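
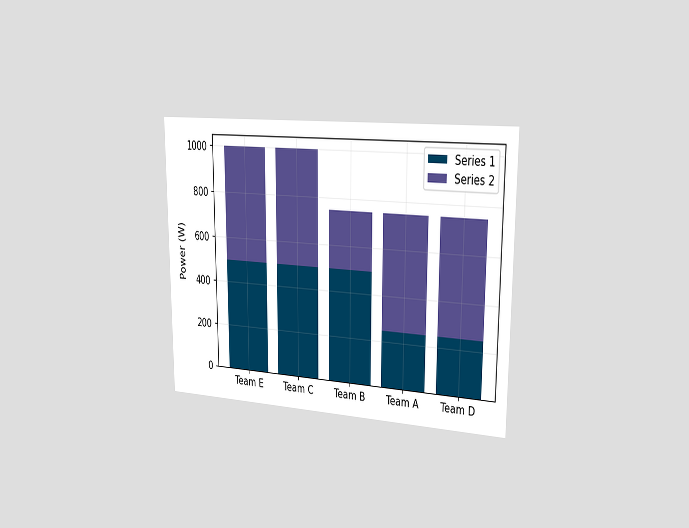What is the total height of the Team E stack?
1000W

The chart is viewed slightly from the right. The Team E stack's top reaches 1000W on the y-axis.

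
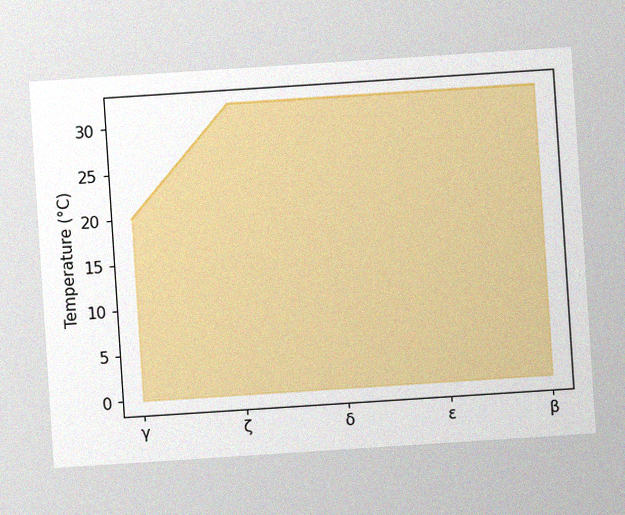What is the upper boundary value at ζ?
The chart is tilted about 4° counter-clockwise, with some photo noise. At ζ the upper boundary is at 32°C.

32°C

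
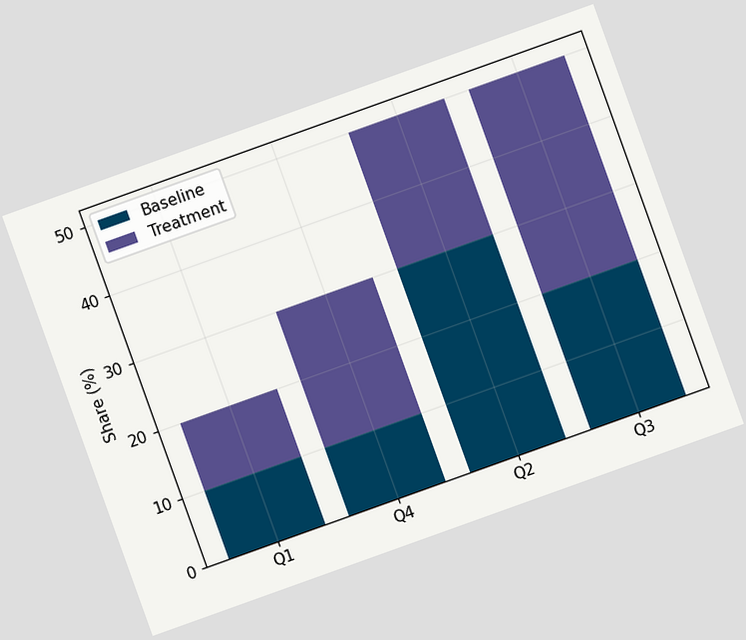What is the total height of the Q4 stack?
30%

The chart is tilted about 20° counter-clockwise. The Q4 stack's top reaches 30% on the y-axis.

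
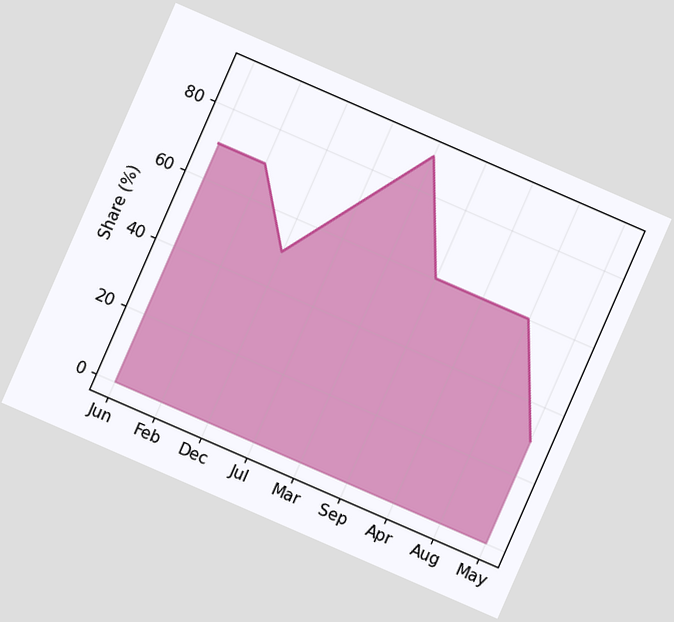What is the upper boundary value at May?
The chart is tilted about 24° clockwise. At May the upper boundary is at 30%.

30%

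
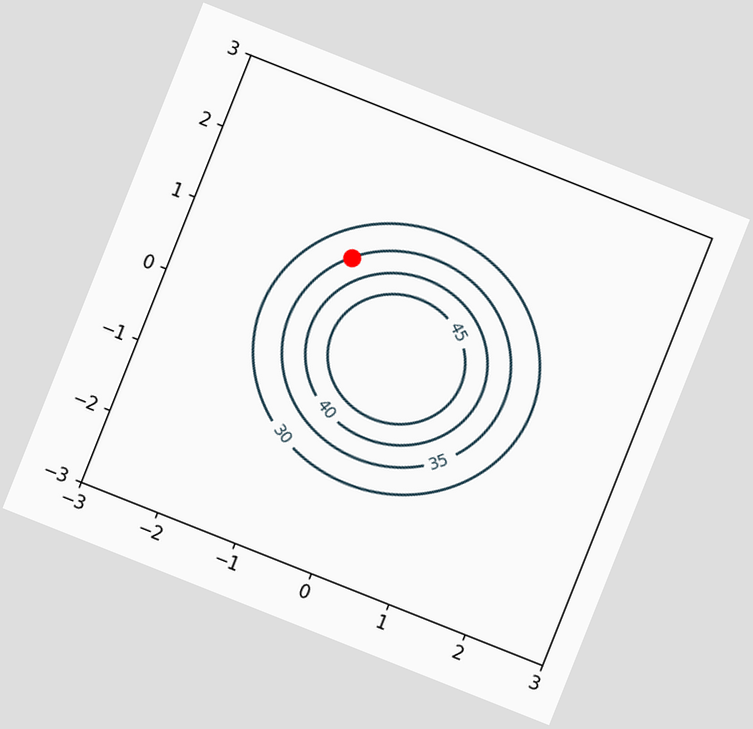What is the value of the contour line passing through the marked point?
The chart is tilted about 22° clockwise. The marked point sits on the contour labelled 35.

35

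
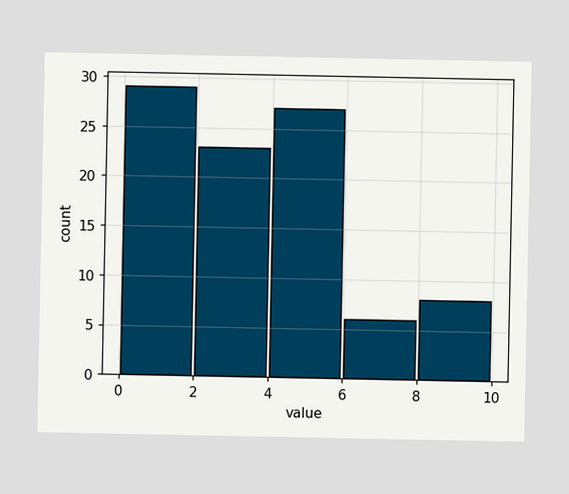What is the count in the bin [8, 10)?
8

The [8, 10) bin has height 8.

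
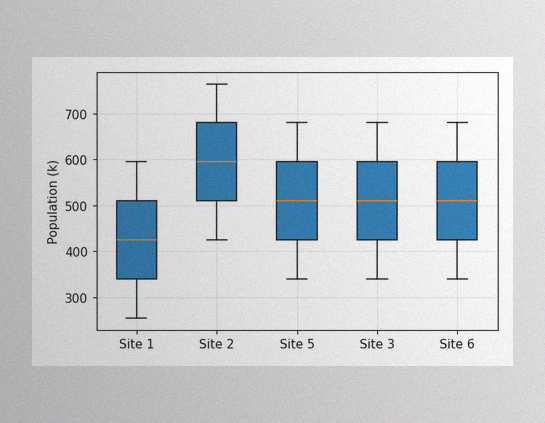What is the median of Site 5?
The image has some photo noise and uneven lighting. The median line in the Site 5 box sits at 510k.

510k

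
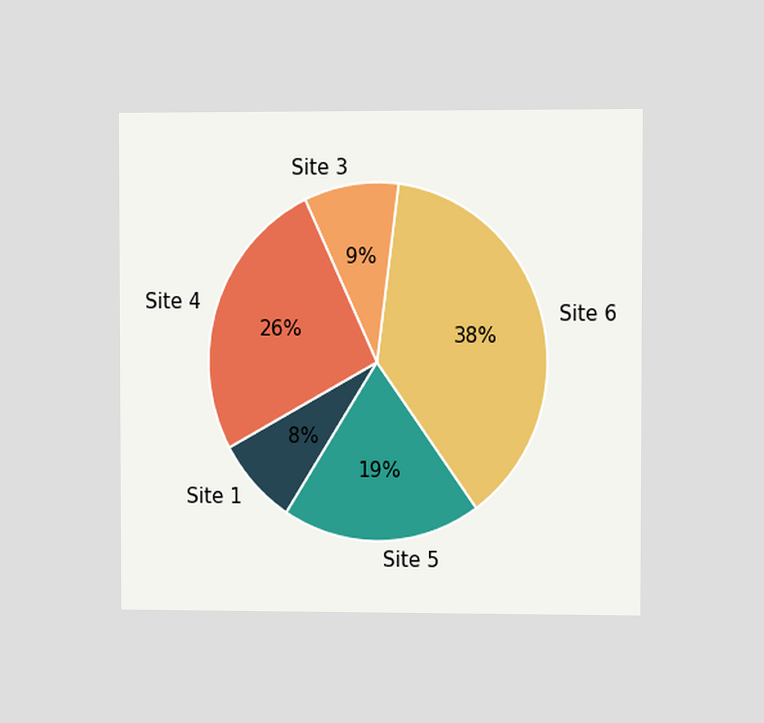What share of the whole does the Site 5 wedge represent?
The chart is viewed at a slight angle. The Site 5 slice takes up 19% of the pie.

19%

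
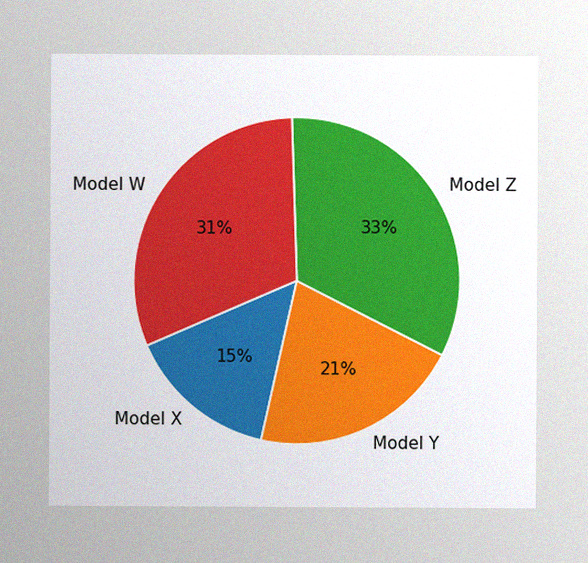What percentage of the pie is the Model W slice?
The image has some photo noise and uneven lighting. The Model W slice takes up 31% of the pie.

31%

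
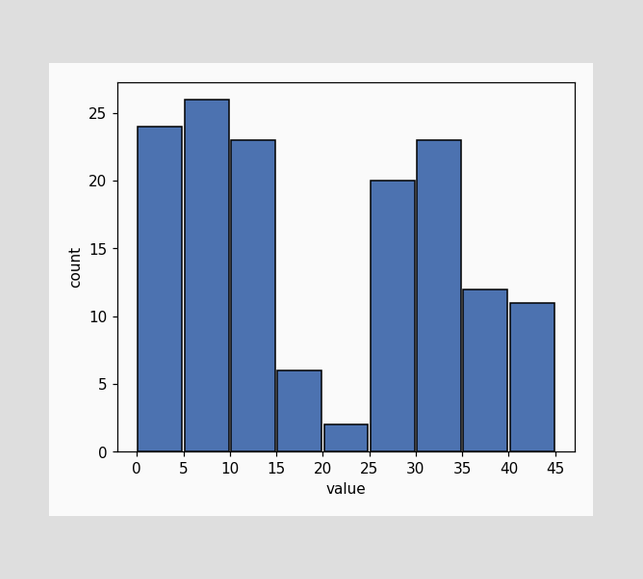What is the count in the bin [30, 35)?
The [30, 35) bin has height 23.

23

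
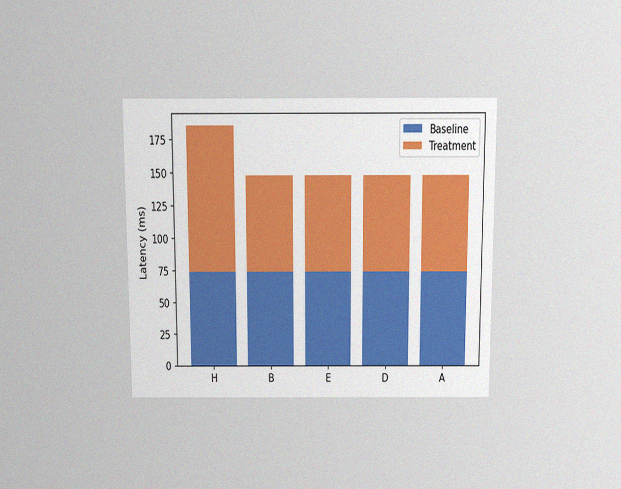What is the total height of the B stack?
148ms

The chart is viewed slightly from above, with some photo noise. The B stack's top reaches 148ms on the y-axis.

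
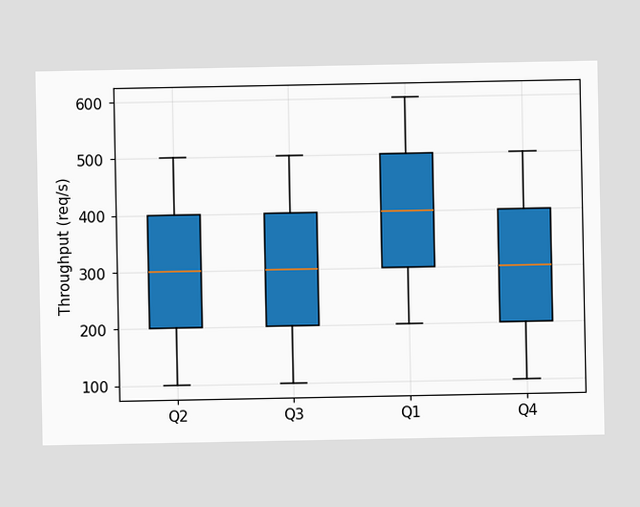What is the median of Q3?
300req/s

The median line in the Q3 box sits at 300req/s.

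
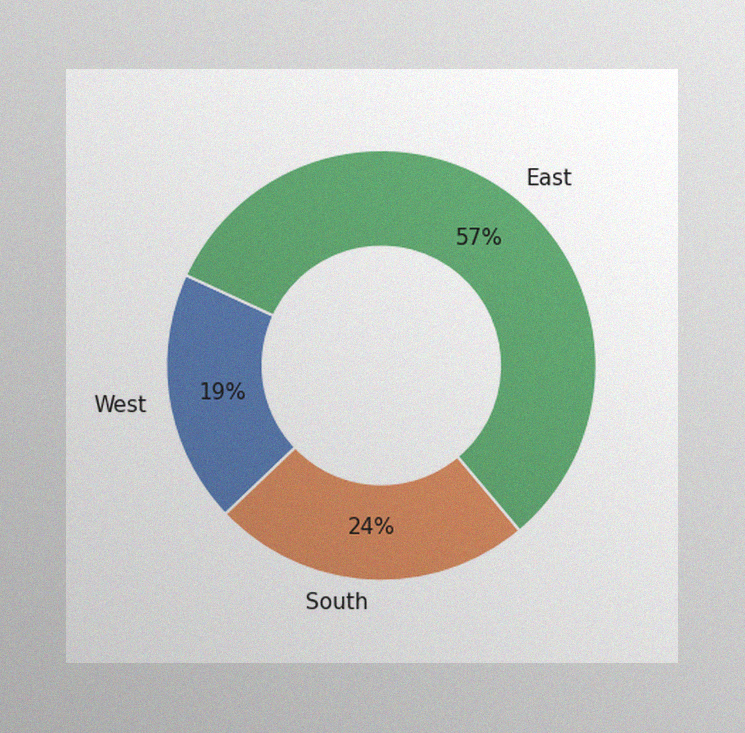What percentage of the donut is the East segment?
The image has some photo noise and uneven lighting. The East segment takes up 57% of the ring.

57%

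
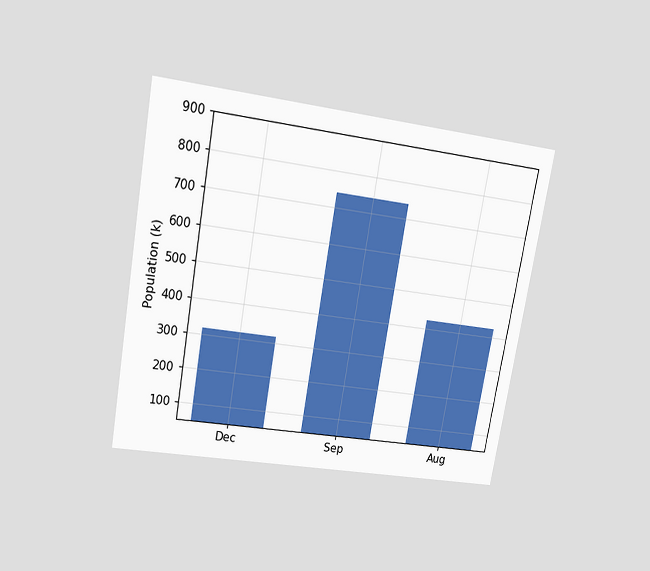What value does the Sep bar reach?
The chart is tilted about 10° clockwise and viewed slightly from above. Reading along the chart's y-axis, the Sep bar reaches 742k.

742k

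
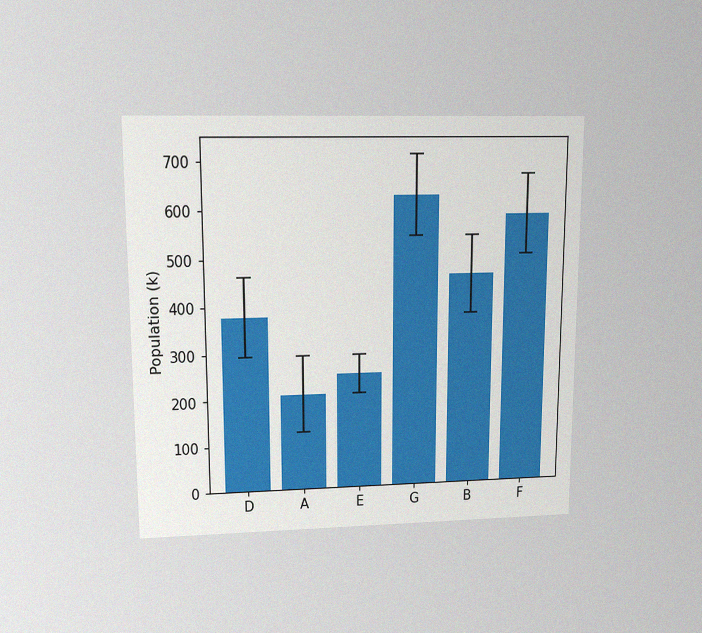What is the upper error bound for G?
The chart is viewed at a slight angle, with some photo noise. The G bar's upper whisker reaches 714k.

714k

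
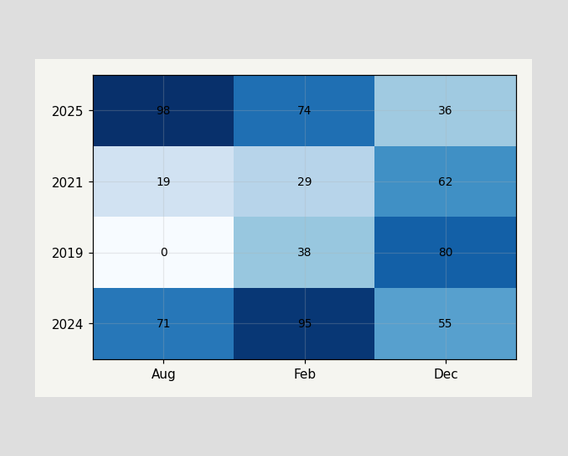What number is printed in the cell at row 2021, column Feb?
The (2021, Feb) cell reads 29.

29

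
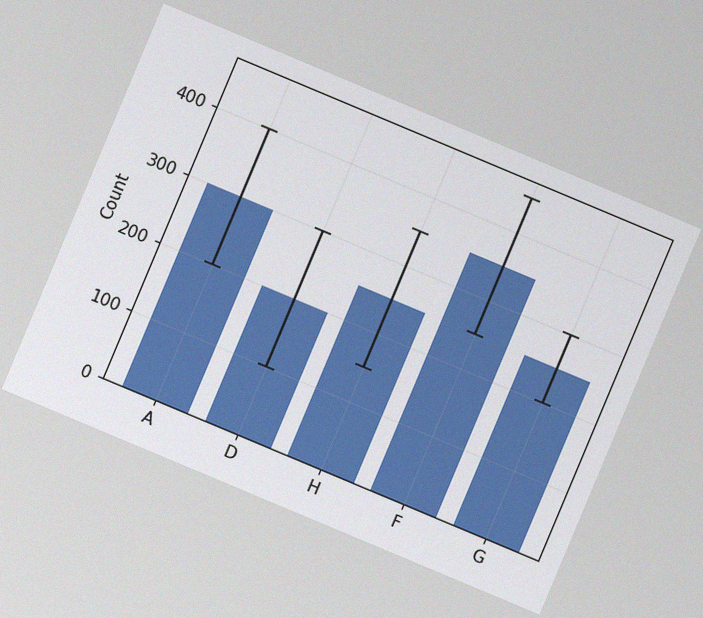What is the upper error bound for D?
300

The chart is tilted about 23° clockwise, with some photo noise. The D bar's upper whisker reaches 300.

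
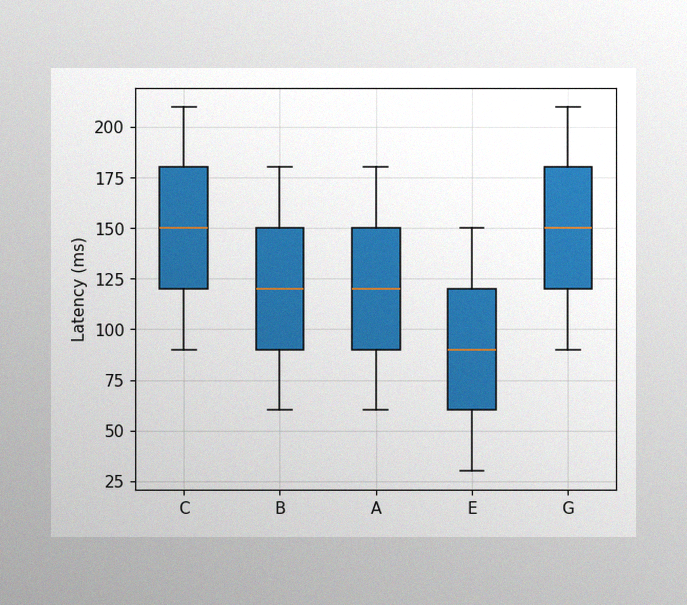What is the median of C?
The image has some photo noise and uneven lighting. The median line in the C box sits at 150ms.

150ms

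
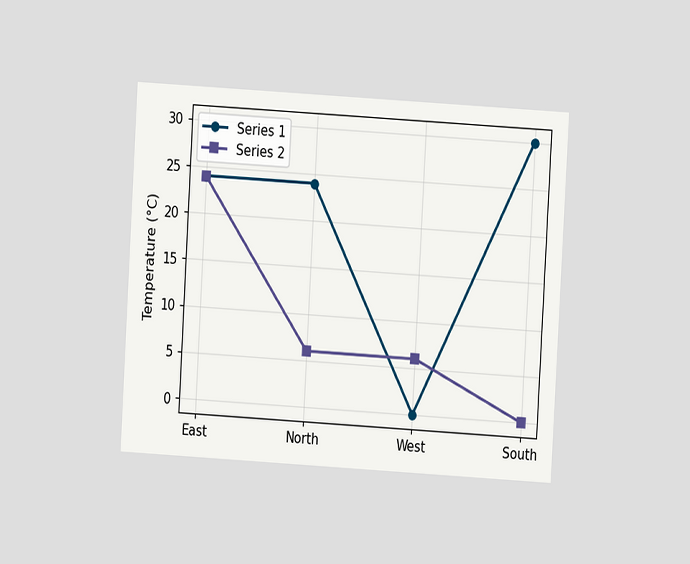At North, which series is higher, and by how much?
Series 1, by 18°C

The chart is tilted about 3° clockwise and viewed at a slight angle. At North, Series 1 sits above the other line by 18°C.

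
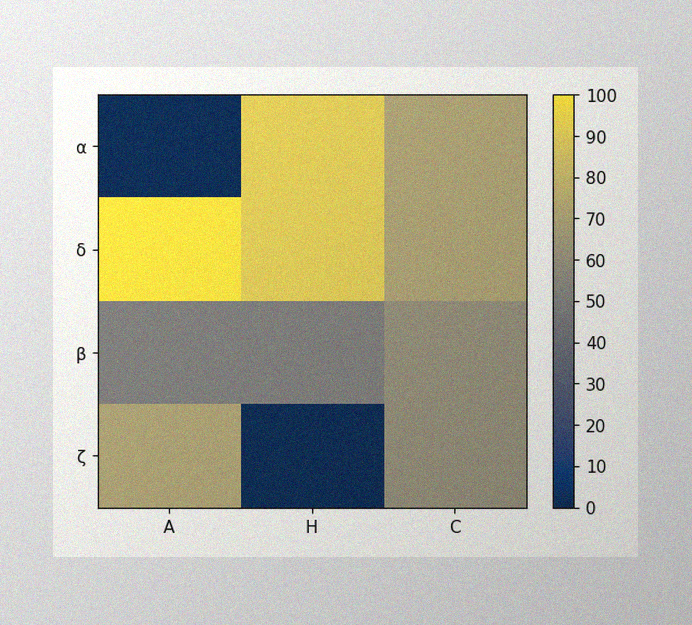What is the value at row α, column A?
0

The image has some photo noise and uneven lighting. Matching cell (α, A) against the colorbar gives 0.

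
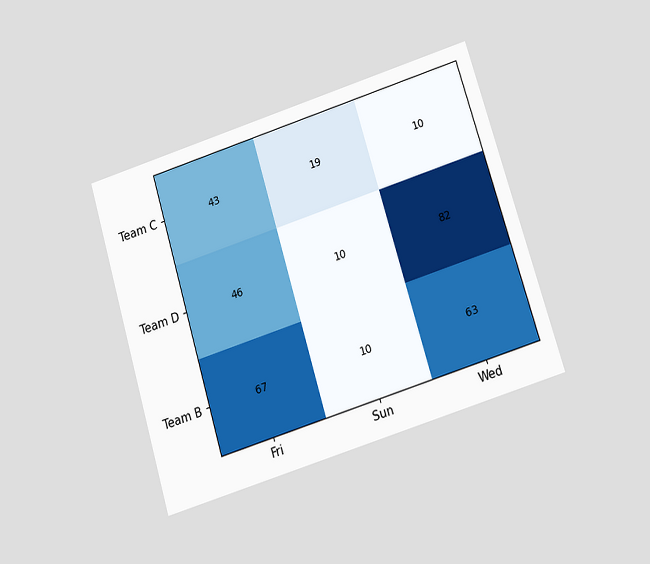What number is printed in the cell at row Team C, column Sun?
The chart is tilted about 17° counter-clockwise and viewed slightly from below. The (Team C, Sun) cell reads 19.

19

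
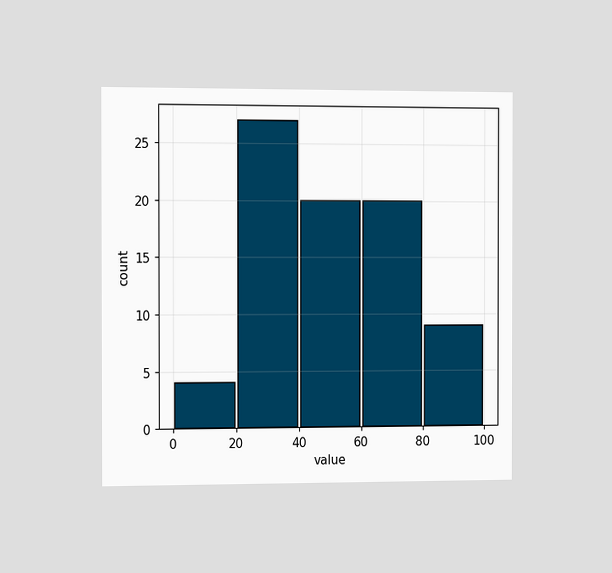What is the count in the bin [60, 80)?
20

The chart is viewed slightly from the left. The [60, 80) bin has height 20.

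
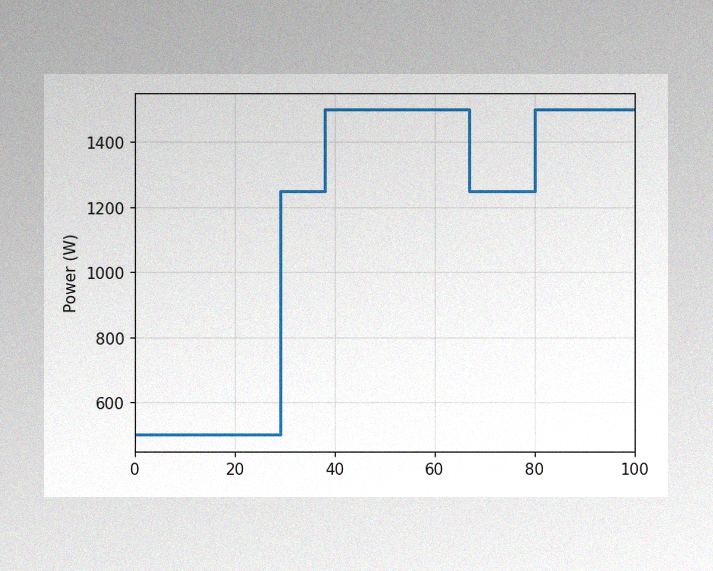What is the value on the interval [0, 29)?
The image has some photo noise and uneven lighting. On [0, 29) the step sits at 500W.

500W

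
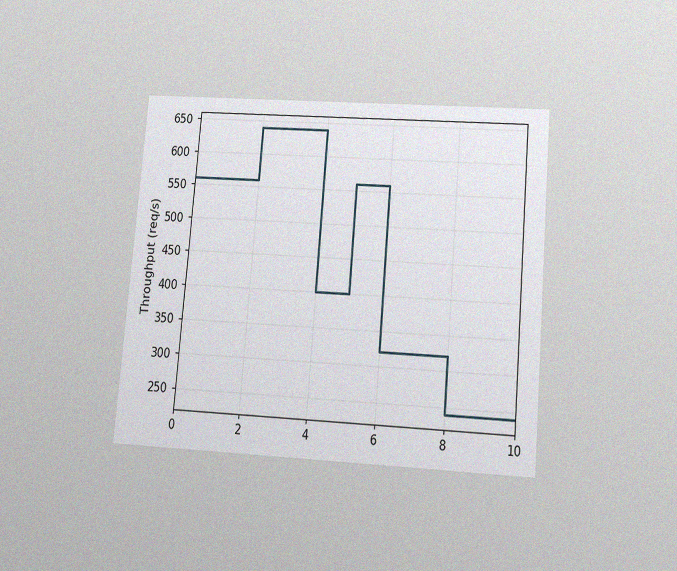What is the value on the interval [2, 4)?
The chart is tilted about 5° clockwise and viewed slightly from below, with some photo noise. On [2, 4) the step sits at 640req/s.

640req/s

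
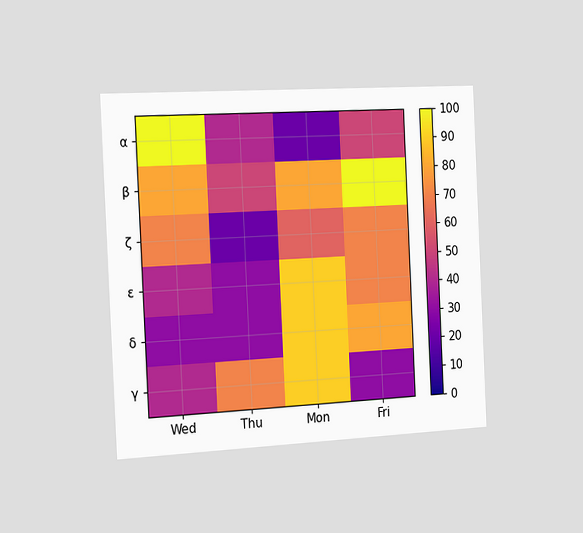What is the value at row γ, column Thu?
70

The chart is tilted about 3° counter-clockwise and viewed slightly from the left. Matching cell (γ, Thu) against the colorbar gives 70.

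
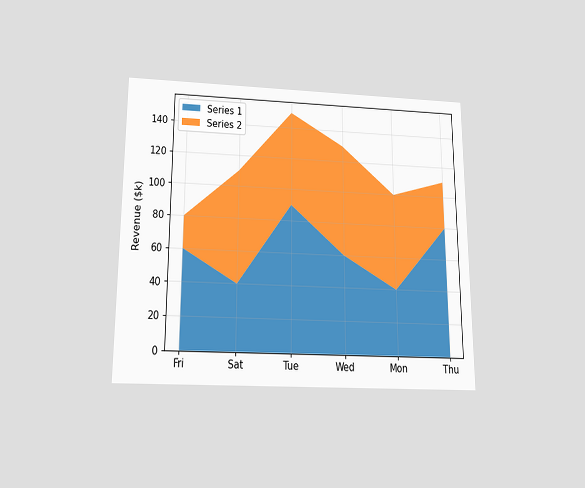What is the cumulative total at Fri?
The chart is viewed slightly from below. The stacked total at Fri reaches $80k.

$80k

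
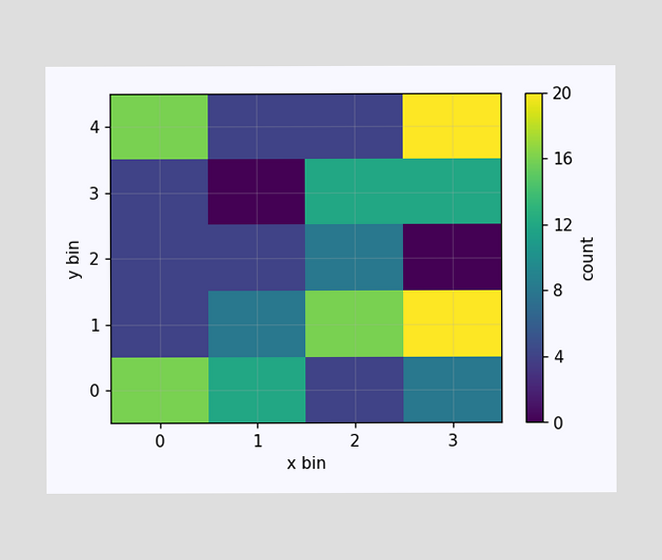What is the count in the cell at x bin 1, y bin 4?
Matching the cell (1, 4) against the colorbar gives 4.

4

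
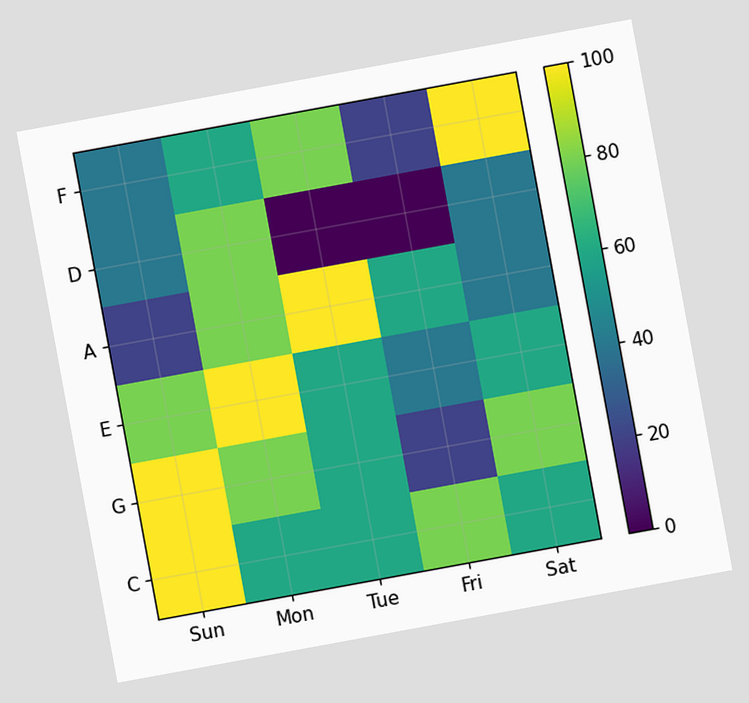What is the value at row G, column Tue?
The chart is tilted about 10° counter-clockwise. Matching cell (G, Tue) against the colorbar gives 60.

60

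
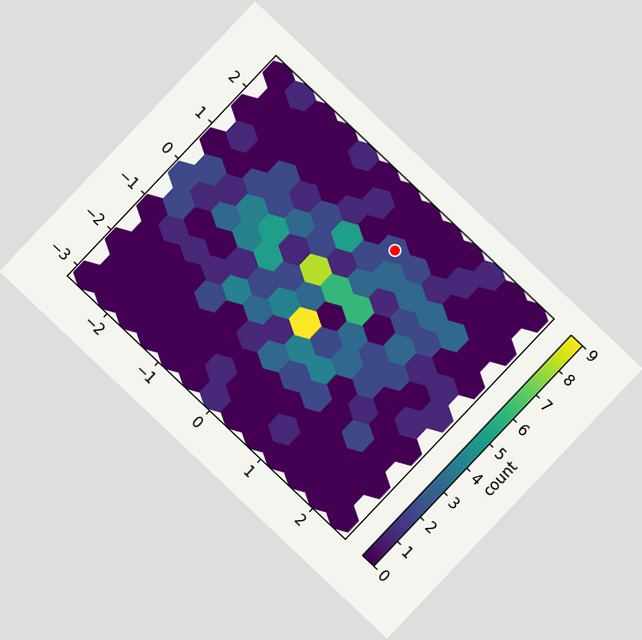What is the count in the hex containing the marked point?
2

The chart is tilted about 43° clockwise. The marked hex reads 2 on the colorbar.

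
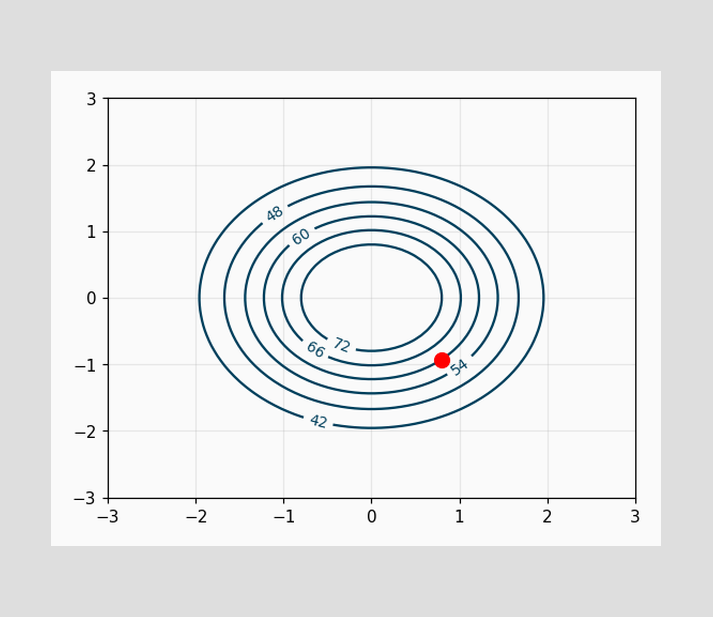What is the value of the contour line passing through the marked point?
60

The marked point sits on the contour labelled 60.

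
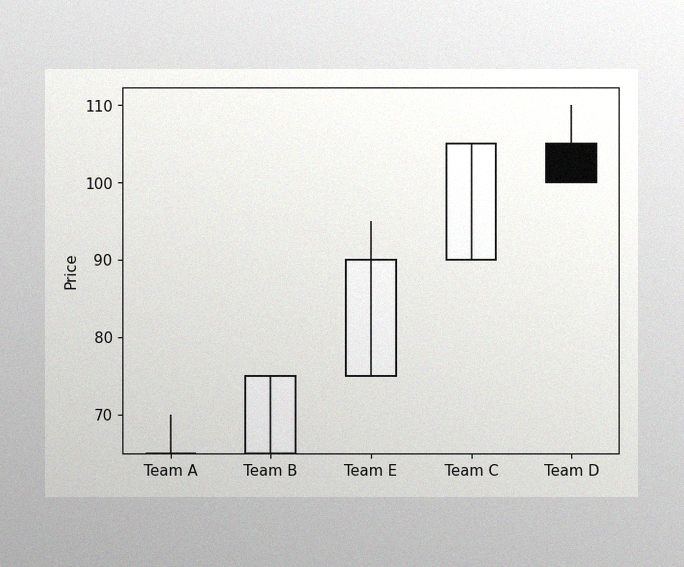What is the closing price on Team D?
100

The image has some photo noise and uneven lighting. The Team D candle closes at 100.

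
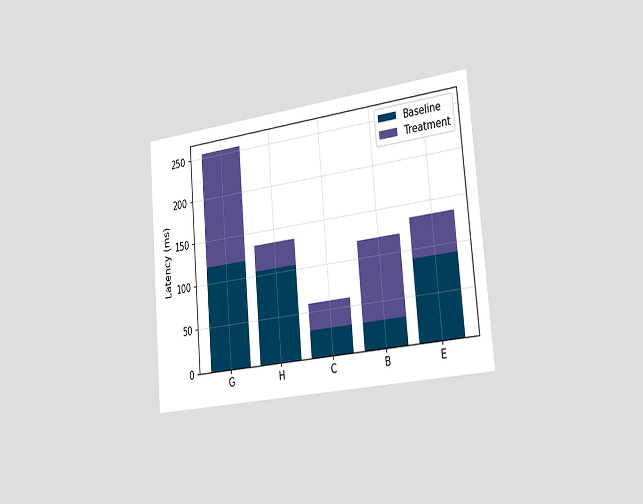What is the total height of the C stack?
60ms

The chart is tilted about 5° counter-clockwise and viewed slightly from the right. The C stack's top reaches 60ms on the y-axis.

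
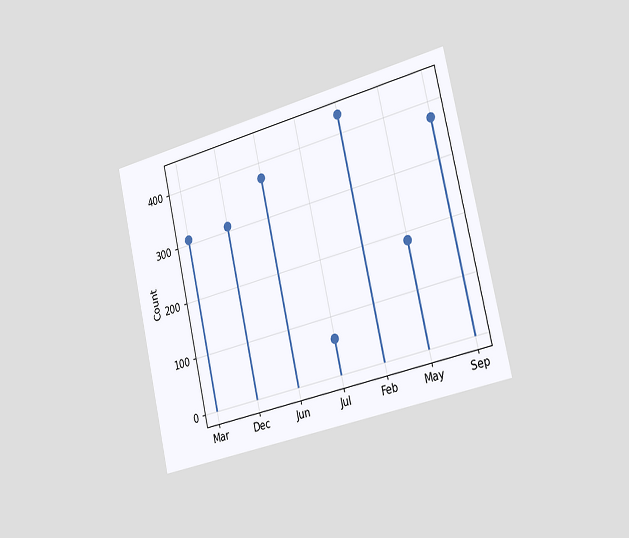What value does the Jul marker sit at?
The chart is tilted about 13° counter-clockwise and viewed slightly from the right. The Jul marker sits at 62.

62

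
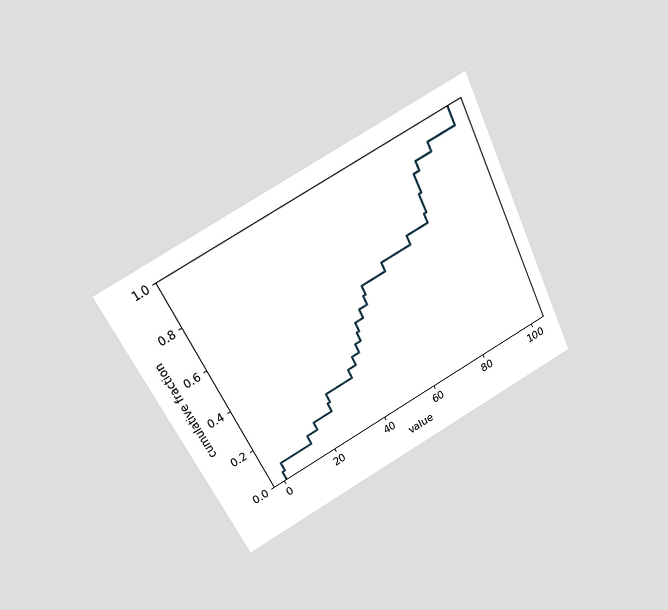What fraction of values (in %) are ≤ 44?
The chart is tilted about 27° counter-clockwise and viewed at a slight angle. At x=44 the ECDF step is at 40%.

40%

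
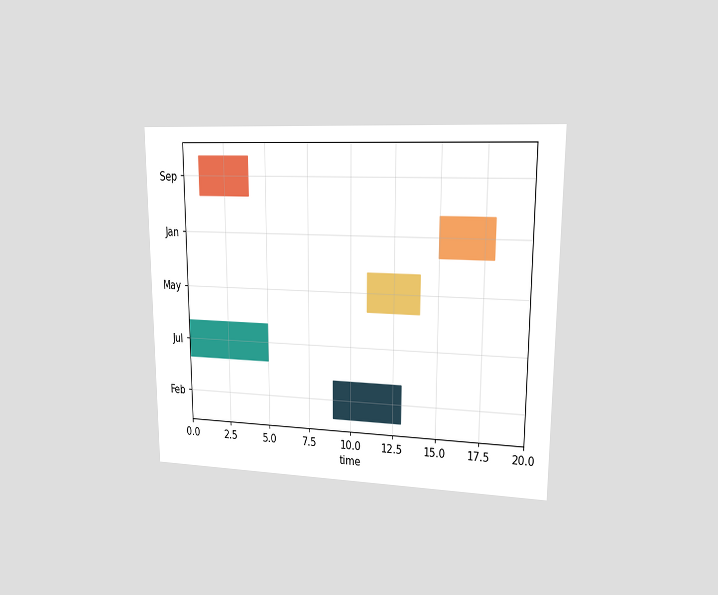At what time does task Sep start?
1

The chart is viewed at a slight angle. The Sep bar begins at t=1.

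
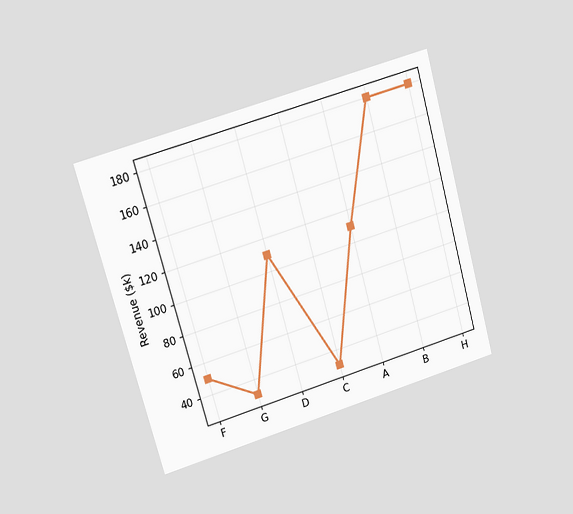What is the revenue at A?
The chart is tilted about 16° counter-clockwise and viewed at a slight angle. At A, the line is at $110k.

$110k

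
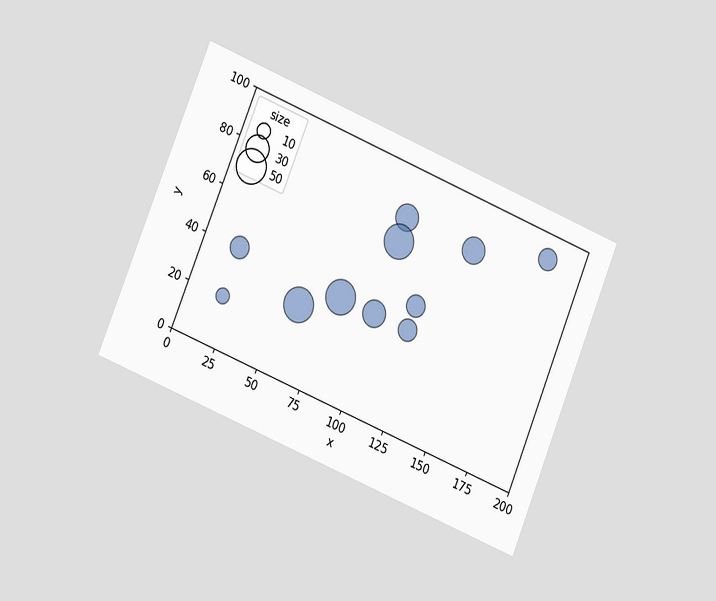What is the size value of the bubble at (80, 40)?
50

The chart is tilted about 22° clockwise and viewed at a slight angle. Matching the bubble at (80, 40) against the size legend gives 50.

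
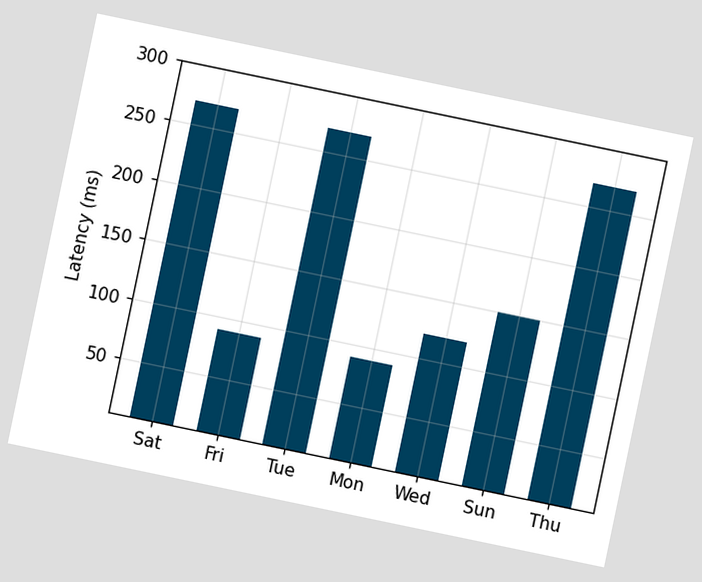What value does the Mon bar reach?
The chart is tilted about 12° clockwise. Reading along the chart's y-axis, the Mon bar reaches 90ms.

90ms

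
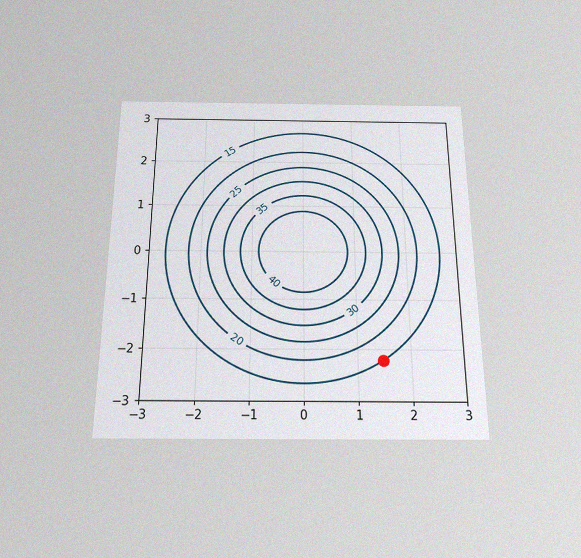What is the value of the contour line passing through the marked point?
15

The chart is viewed slightly from below, with some photo noise. The marked point sits on the contour labelled 15.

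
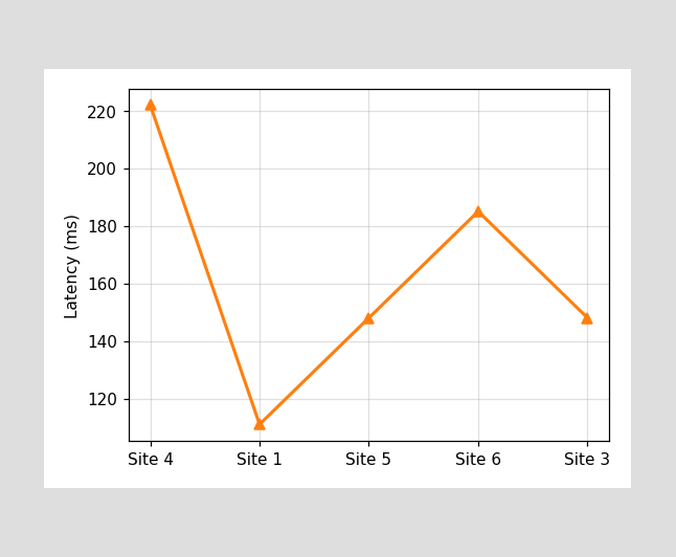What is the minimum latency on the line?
111ms

The lowest point is at Site 1, and reading across to the y-axis gives 111ms.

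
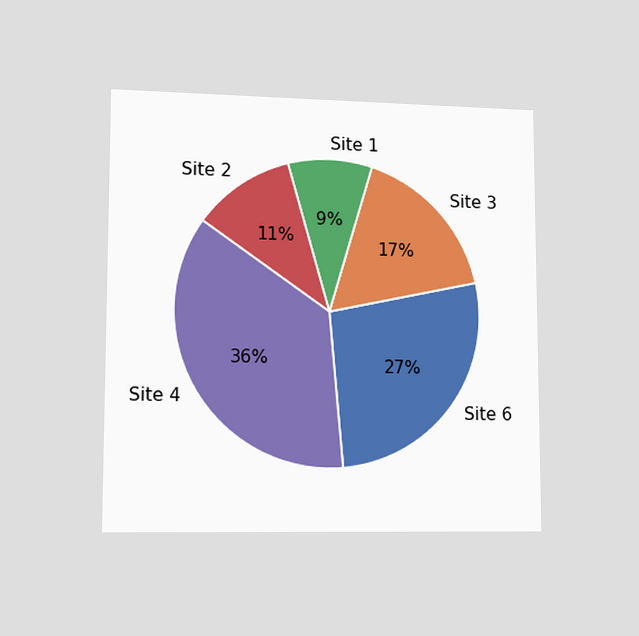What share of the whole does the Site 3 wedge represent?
The chart is viewed slightly from the left. The Site 3 slice takes up 17% of the pie.

17%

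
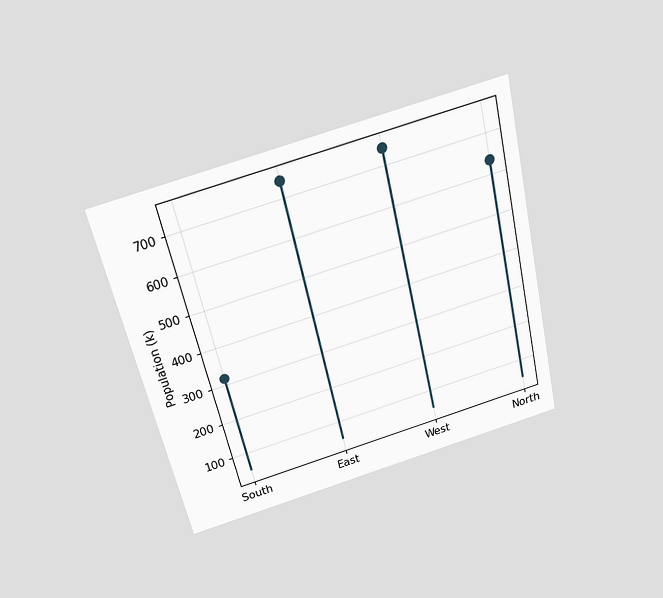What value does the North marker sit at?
636k

The chart is tilted about 13° counter-clockwise and viewed slightly from above. The North marker sits at 636k.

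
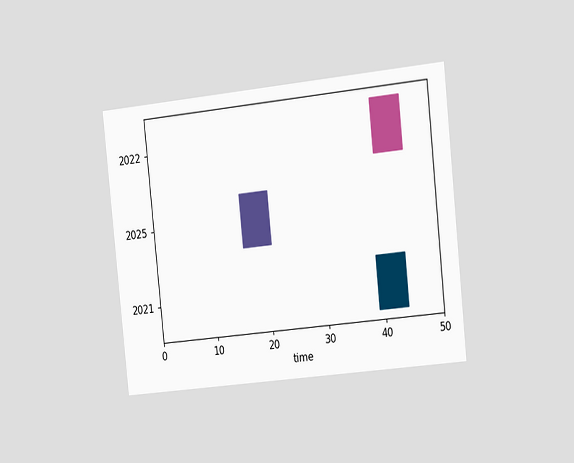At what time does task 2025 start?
16

The chart is tilted about 6° counter-clockwise and viewed slightly from the right. The 2025 bar begins at t=16.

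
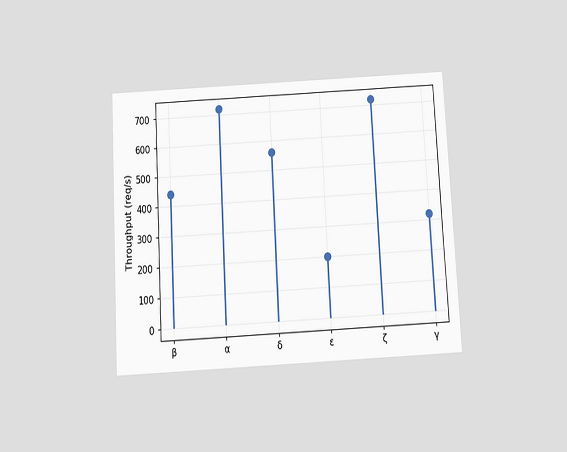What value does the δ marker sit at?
560req/s

The chart is tilted about 3° counter-clockwise and viewed slightly from below. The δ marker sits at 560req/s.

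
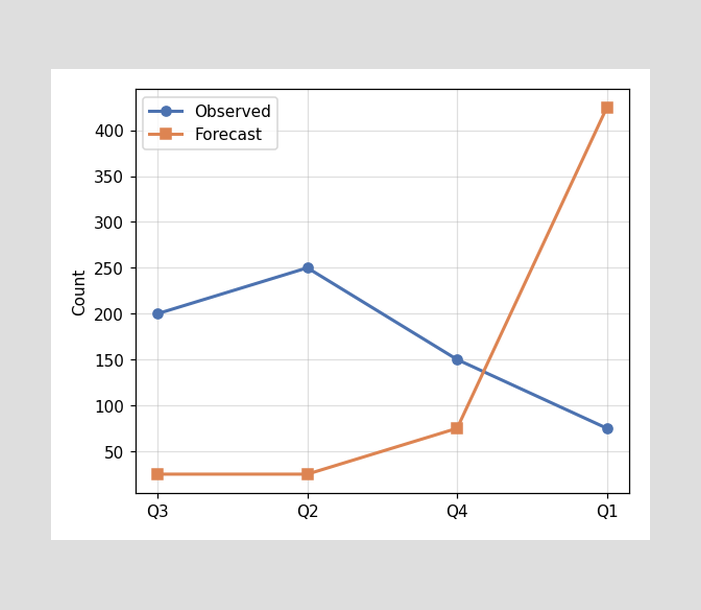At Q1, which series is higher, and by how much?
Forecast, by 350

At Q1, Forecast sits above the other line by 350.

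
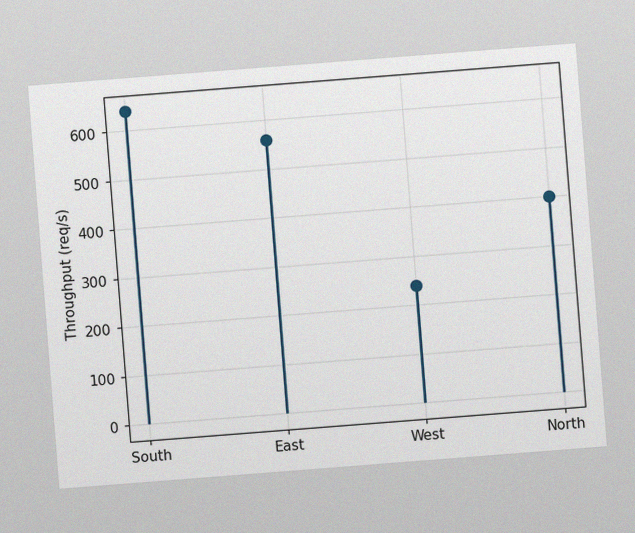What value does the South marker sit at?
The chart is tilted about 4° counter-clockwise, with some photo noise. The South marker sits at 640req/s.

640req/s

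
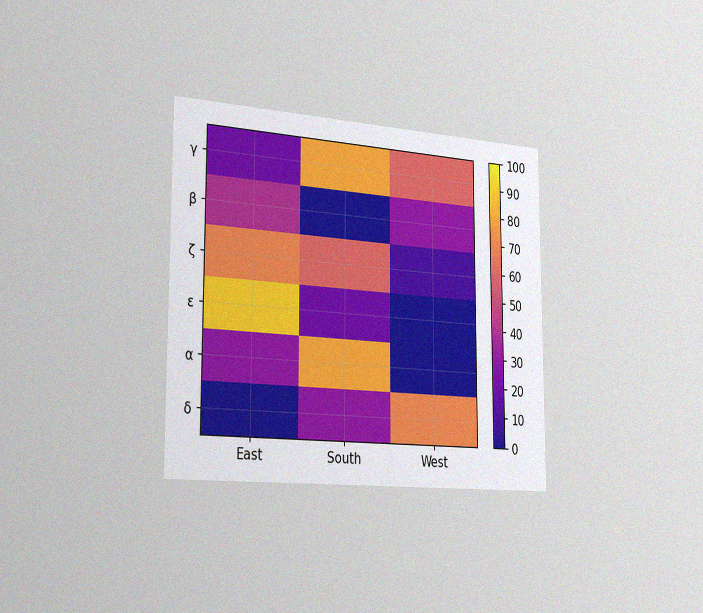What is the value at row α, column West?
0

The chart is viewed slightly from the left, with some photo noise. Matching cell (α, West) against the colorbar gives 0.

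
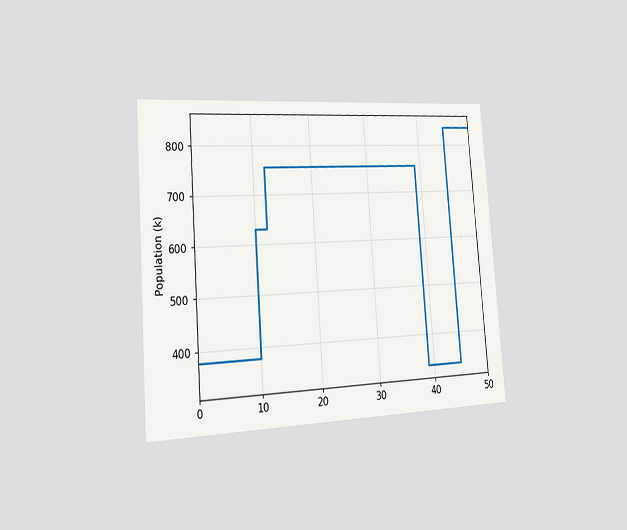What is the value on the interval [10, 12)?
630k

The chart is tilted about 4° counter-clockwise and viewed slightly from the left. On [10, 12) the step sits at 630k.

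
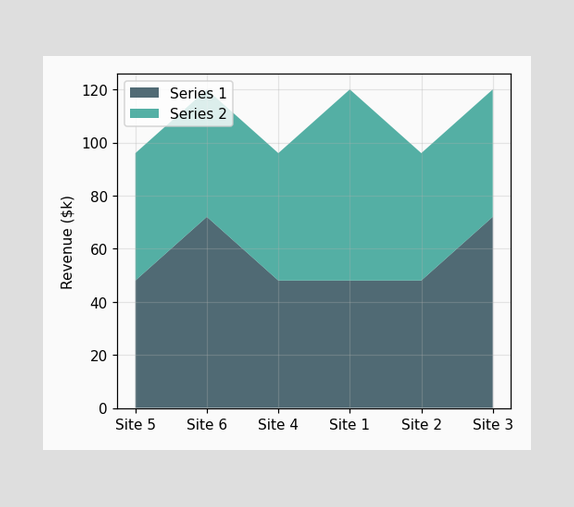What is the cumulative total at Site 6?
The stacked total at Site 6 reaches $120k.

$120k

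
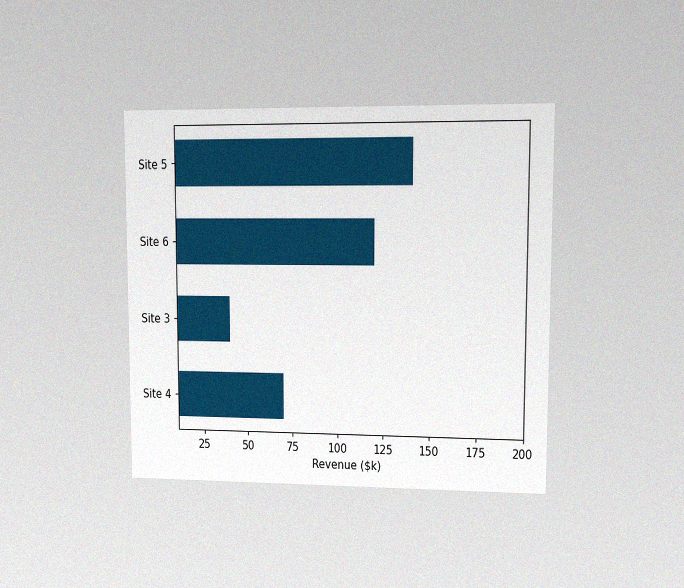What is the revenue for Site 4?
$70k

The chart is viewed at a slight angle, with some photo noise. Reading along the chart's x-axis, the Site 4 bar reaches $70k.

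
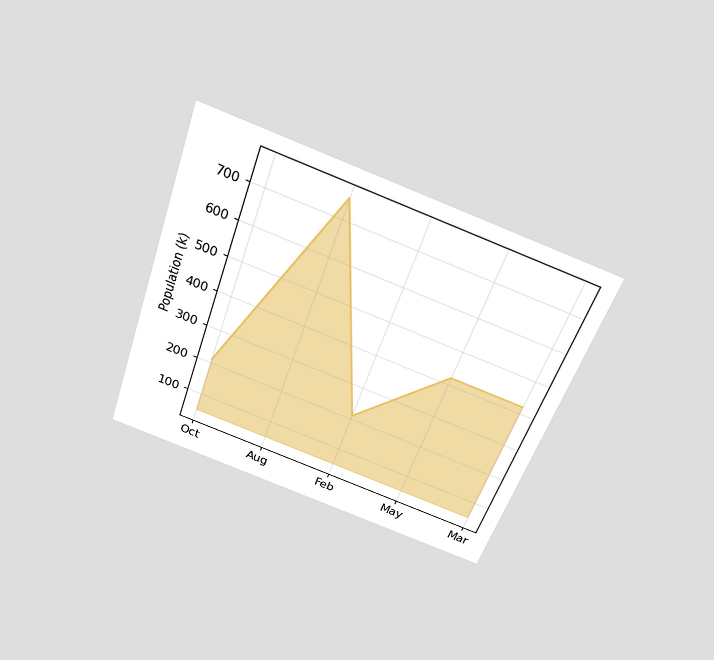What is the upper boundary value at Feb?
The chart is tilted about 19° clockwise and viewed slightly from above. At Feb the upper boundary is at 210k.

210k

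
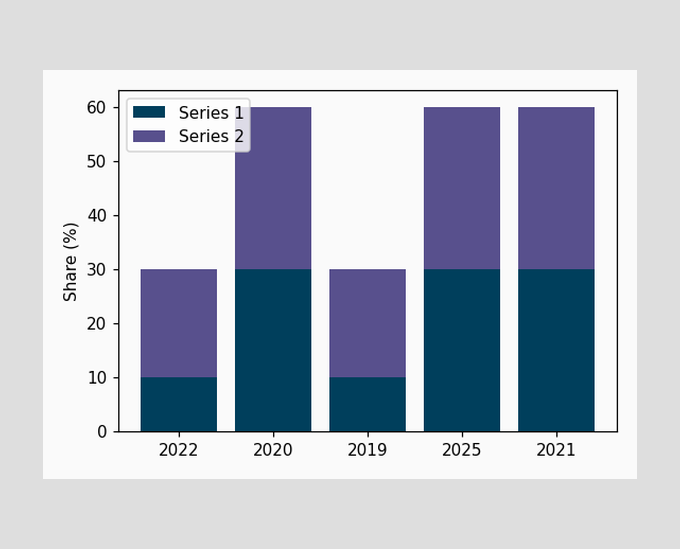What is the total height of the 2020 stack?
60%

The 2020 stack's top reaches 60% on the y-axis.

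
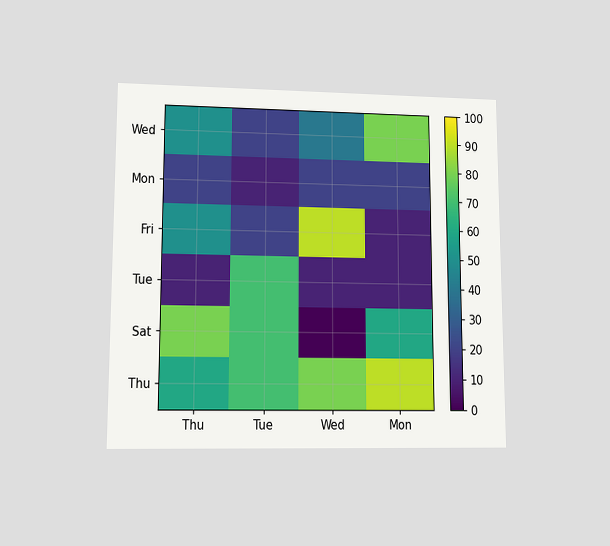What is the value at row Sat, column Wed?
The chart is viewed at a slight angle. Matching cell (Sat, Wed) against the colorbar gives 0.

0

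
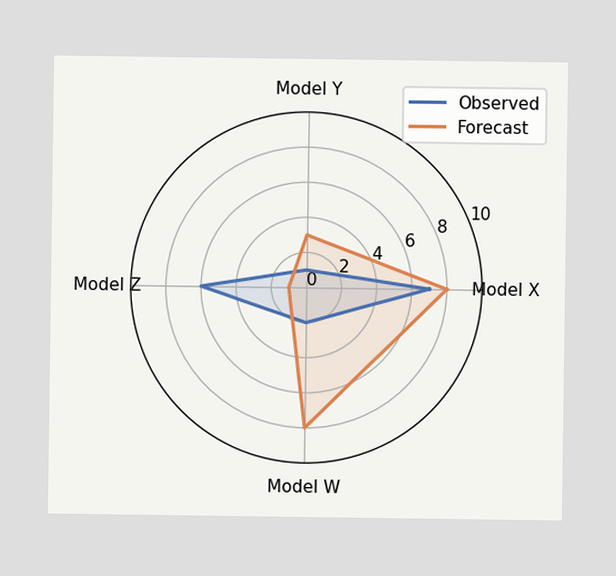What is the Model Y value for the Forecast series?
3

On the Model Y axis, Forecast reaches 3.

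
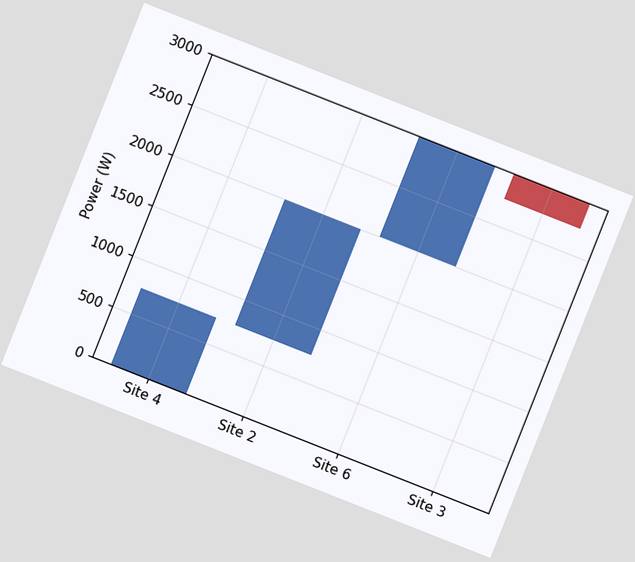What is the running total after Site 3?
2750W

The chart is tilted about 22° clockwise. After Site 3 the running total reaches 2750W.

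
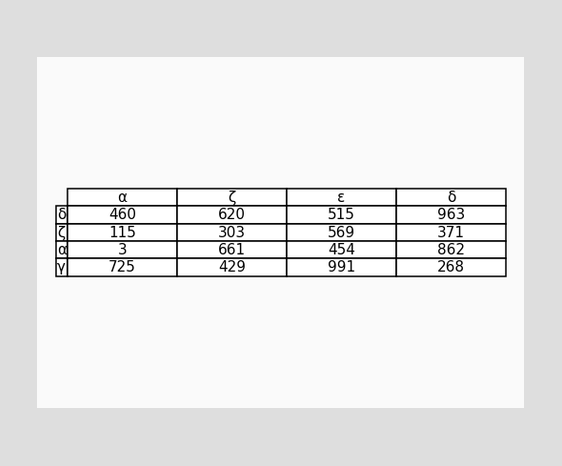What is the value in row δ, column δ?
The (δ, δ) cell reads 963.

963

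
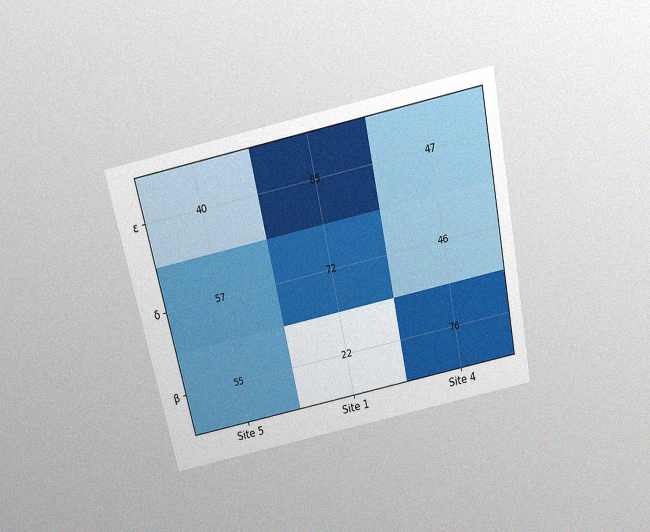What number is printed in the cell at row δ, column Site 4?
The chart is tilted about 12° counter-clockwise and viewed slightly from above, with some photo noise. The (δ, Site 4) cell reads 46.

46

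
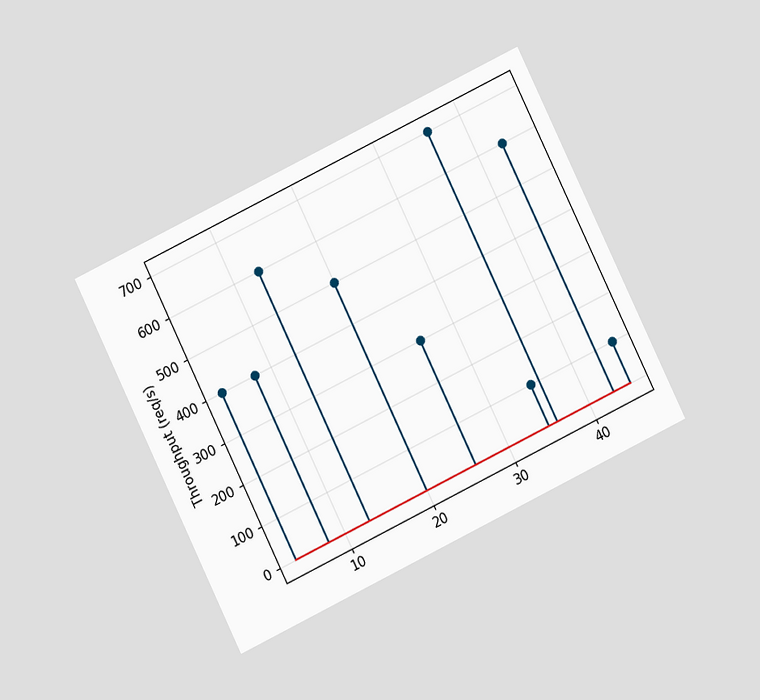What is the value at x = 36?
700req/s

The chart is tilted about 26° counter-clockwise and viewed at a slight angle. The stem at x=36 reaches 700req/s.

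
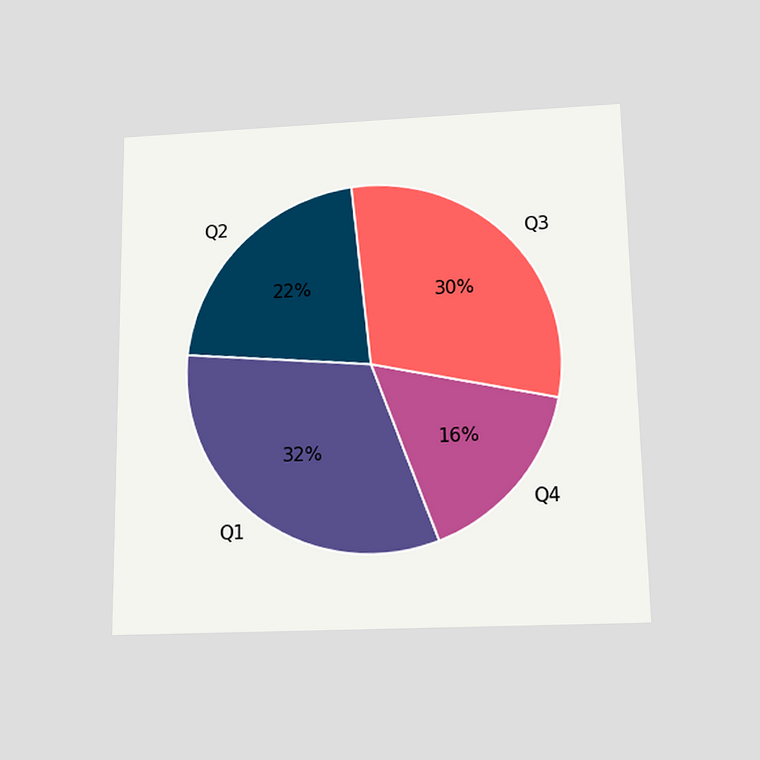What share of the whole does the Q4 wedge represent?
The chart is viewed slightly from below. The Q4 slice takes up 16% of the pie.

16%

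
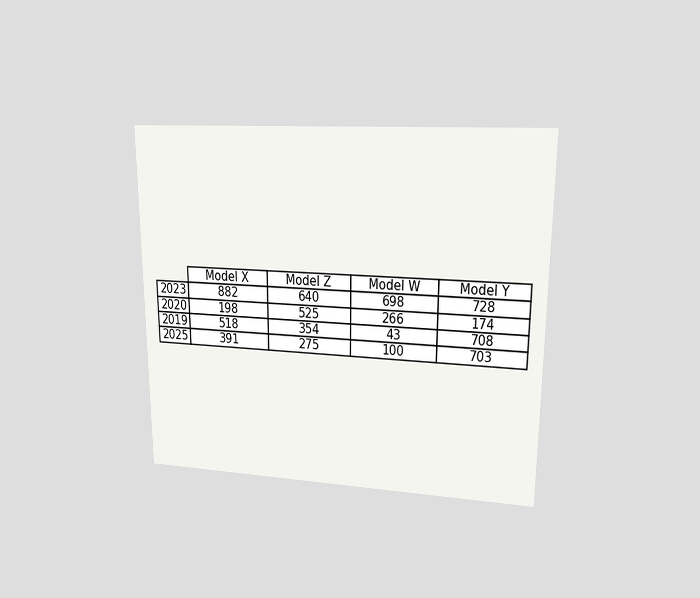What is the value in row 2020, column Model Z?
525

The chart is viewed at a slight angle. The (2020, Model Z) cell reads 525.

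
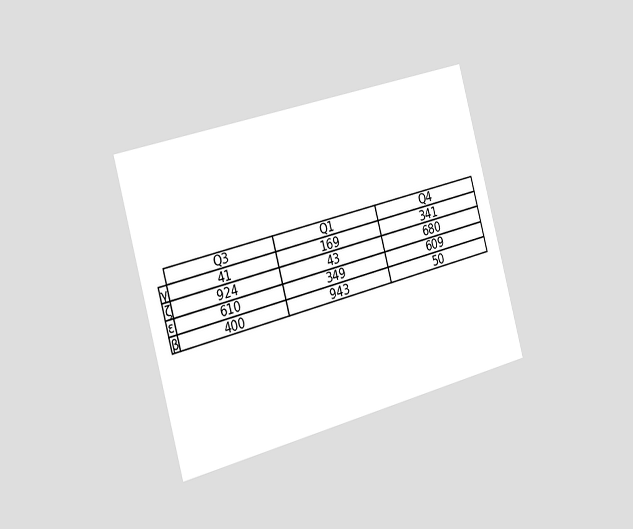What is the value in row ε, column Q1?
The chart is tilted about 15° counter-clockwise and viewed slightly from the left. The (ε, Q1) cell reads 349.

349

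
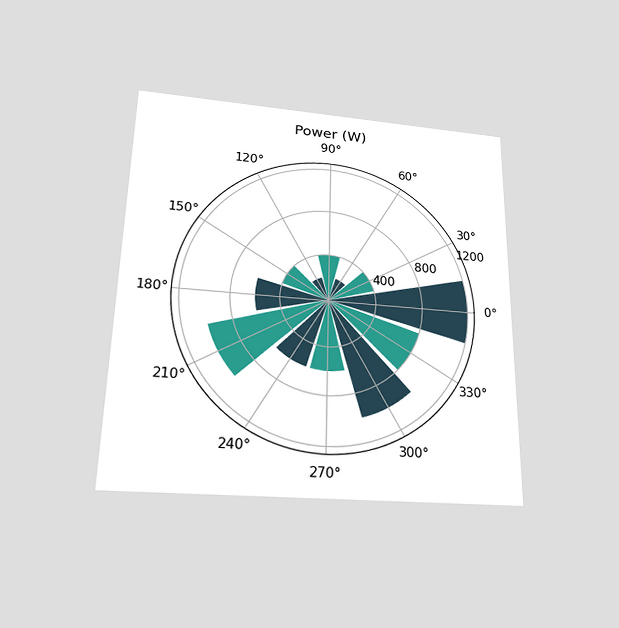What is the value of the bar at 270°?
The chart is viewed slightly from below. The bar at 270° reaches 600W on the radial axis.

600W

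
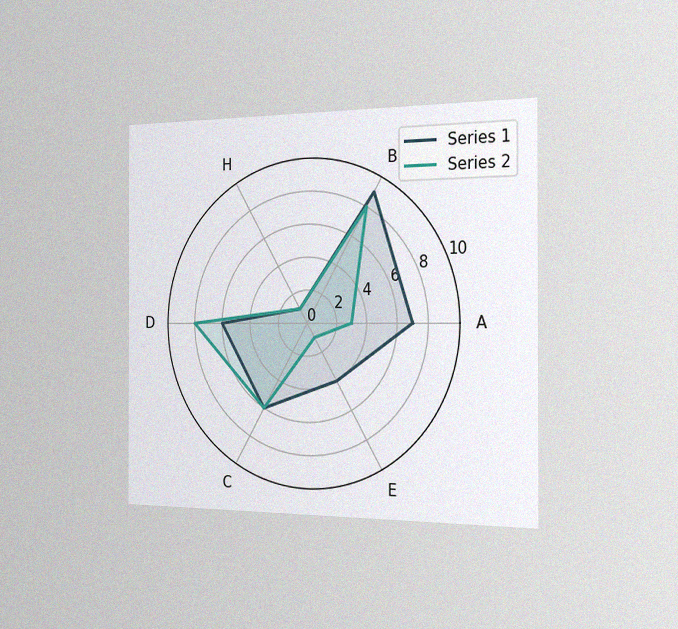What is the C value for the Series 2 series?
The chart is viewed slightly from the right, with some photo noise. On the C axis, Series 2 reaches 6.

6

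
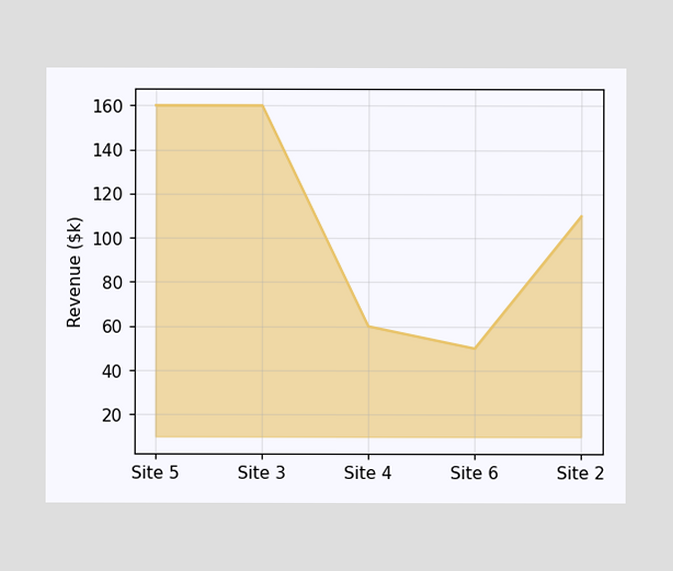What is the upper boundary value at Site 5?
$160k

At Site 5 the upper boundary is at $160k.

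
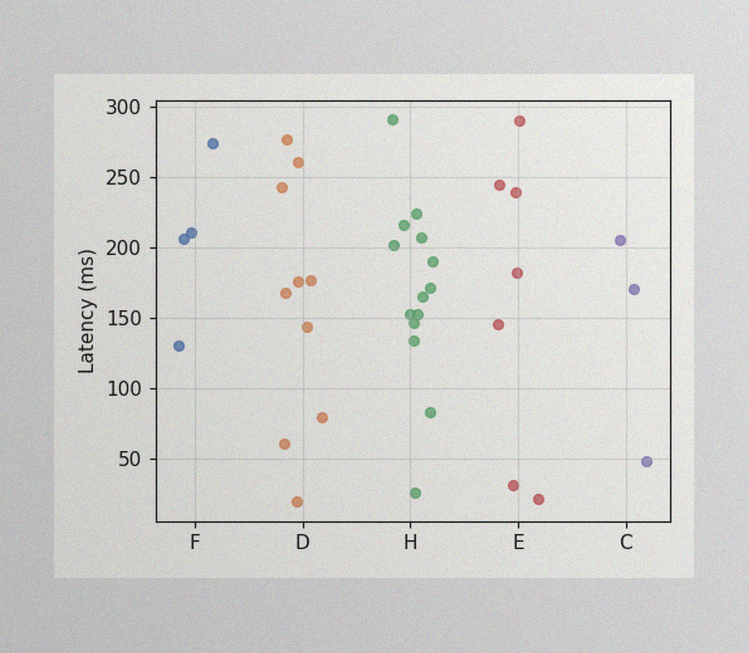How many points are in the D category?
10

The image has some photo noise and uneven lighting. Counting the markers in the D column gives 10.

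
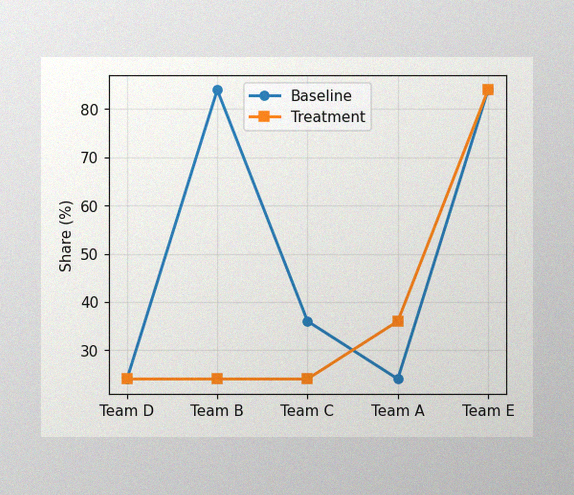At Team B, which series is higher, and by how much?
The image has some photo noise and uneven lighting. At Team B, Baseline sits above the other line by 60%.

Baseline, by 60%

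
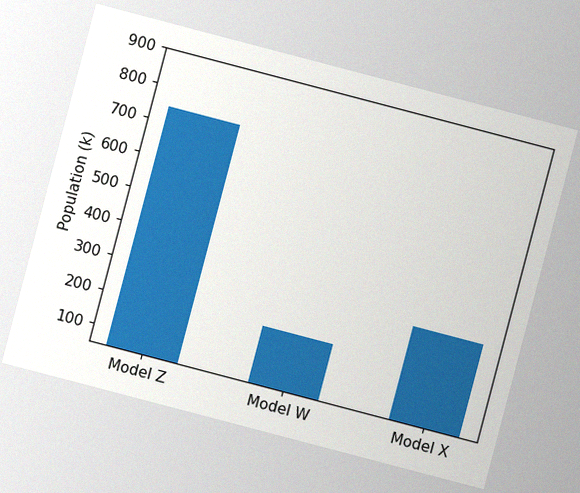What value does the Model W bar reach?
The chart is tilted about 15° clockwise, with some photo noise. Reading along the chart's y-axis, the Model W bar reaches 212k.

212k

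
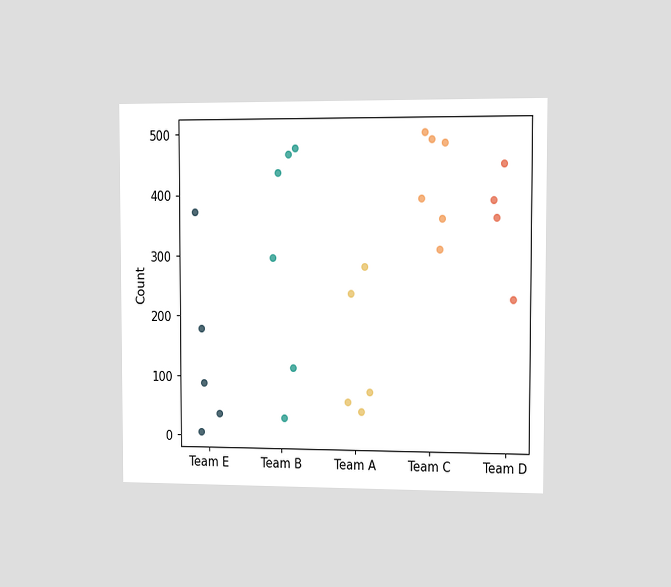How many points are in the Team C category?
The chart is viewed slightly from the right. Counting the markers in the Team C column gives 6.

6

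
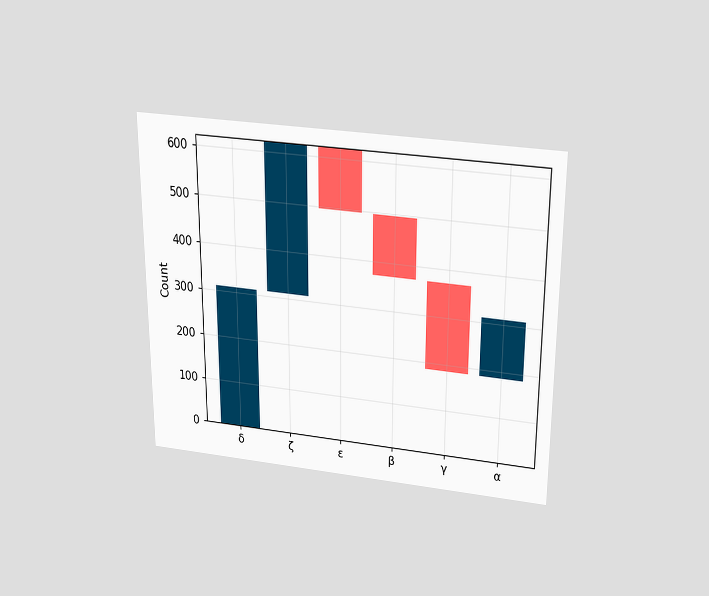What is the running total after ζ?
The chart is viewed slightly from above. After ζ the running total reaches 620.

620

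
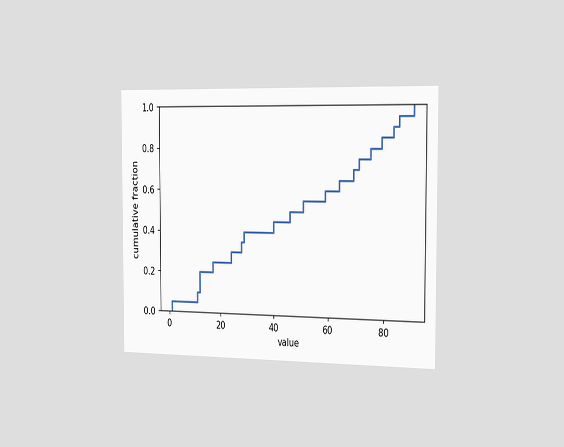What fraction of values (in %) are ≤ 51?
The chart is viewed slightly from the right. At x=51 the ECDF step is at 55%.

55%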